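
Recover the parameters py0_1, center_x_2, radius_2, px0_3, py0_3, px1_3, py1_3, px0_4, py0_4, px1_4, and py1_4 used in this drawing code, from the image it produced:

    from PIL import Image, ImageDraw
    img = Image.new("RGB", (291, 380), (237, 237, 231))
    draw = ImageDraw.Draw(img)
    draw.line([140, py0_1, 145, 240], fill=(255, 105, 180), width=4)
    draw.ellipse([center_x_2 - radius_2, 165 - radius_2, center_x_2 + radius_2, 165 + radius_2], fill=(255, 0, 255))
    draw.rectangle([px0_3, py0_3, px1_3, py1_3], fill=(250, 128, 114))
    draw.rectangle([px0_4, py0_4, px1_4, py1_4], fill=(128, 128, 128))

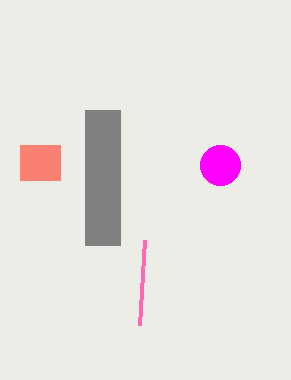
py0_1 = 325; center_x_2 = 220; radius_2 = 20; px0_3 = 20; py0_3 = 145; px1_3 = 60; py1_3 = 180; px0_4 = 85; py0_4 = 110; px1_4 = 120; py1_4 = 245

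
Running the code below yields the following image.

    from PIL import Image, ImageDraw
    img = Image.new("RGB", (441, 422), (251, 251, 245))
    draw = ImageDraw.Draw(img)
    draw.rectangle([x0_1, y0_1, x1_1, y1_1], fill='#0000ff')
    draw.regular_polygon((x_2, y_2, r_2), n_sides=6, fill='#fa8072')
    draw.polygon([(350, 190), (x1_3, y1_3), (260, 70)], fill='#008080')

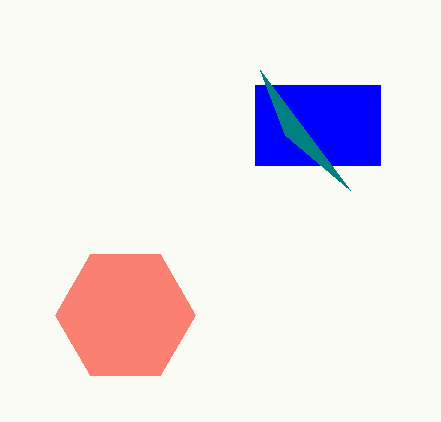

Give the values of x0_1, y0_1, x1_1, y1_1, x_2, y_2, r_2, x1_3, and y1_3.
x0_1 = 255, y0_1 = 85, x1_1 = 380, y1_1 = 165, x_2 = 125, y_2 = 315, r_2 = 70, x1_3 = 285, y1_3 = 135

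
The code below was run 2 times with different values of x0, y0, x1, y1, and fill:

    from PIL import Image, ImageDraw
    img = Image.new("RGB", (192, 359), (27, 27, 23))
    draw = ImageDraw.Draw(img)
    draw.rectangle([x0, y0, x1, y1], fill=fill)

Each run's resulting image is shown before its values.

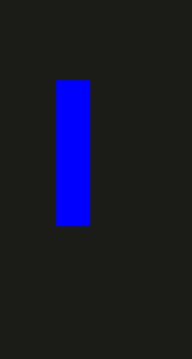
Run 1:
x0 = 56; y0 = 80; x1 = 88; y1 = 224; fill = 'blue'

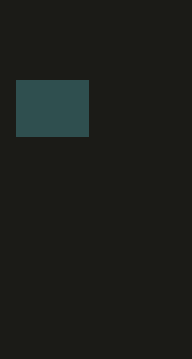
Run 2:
x0 = 16
y0 = 80
x1 = 88
y1 = 136
fill = 'darkslategray'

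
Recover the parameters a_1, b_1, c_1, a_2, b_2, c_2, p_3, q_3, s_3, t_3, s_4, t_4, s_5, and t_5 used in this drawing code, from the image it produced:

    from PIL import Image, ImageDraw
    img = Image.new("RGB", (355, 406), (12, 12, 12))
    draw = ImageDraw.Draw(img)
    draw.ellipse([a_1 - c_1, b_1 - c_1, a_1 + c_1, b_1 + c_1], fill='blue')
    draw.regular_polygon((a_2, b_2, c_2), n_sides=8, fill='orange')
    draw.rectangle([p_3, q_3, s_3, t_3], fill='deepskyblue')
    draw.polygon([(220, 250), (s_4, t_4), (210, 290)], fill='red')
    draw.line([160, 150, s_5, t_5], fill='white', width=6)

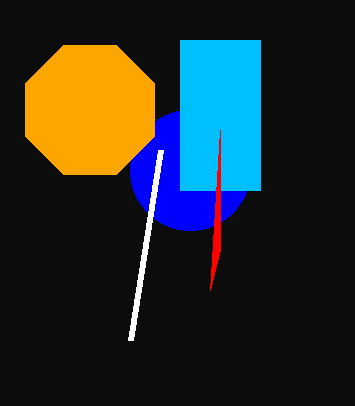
a_1 = 190
b_1 = 170
c_1 = 60
a_2 = 90
b_2 = 110
c_2 = 70
p_3 = 180
q_3 = 40
s_3 = 260
t_3 = 190
s_4 = 220
t_4 = 130
s_5 = 130
t_5 = 340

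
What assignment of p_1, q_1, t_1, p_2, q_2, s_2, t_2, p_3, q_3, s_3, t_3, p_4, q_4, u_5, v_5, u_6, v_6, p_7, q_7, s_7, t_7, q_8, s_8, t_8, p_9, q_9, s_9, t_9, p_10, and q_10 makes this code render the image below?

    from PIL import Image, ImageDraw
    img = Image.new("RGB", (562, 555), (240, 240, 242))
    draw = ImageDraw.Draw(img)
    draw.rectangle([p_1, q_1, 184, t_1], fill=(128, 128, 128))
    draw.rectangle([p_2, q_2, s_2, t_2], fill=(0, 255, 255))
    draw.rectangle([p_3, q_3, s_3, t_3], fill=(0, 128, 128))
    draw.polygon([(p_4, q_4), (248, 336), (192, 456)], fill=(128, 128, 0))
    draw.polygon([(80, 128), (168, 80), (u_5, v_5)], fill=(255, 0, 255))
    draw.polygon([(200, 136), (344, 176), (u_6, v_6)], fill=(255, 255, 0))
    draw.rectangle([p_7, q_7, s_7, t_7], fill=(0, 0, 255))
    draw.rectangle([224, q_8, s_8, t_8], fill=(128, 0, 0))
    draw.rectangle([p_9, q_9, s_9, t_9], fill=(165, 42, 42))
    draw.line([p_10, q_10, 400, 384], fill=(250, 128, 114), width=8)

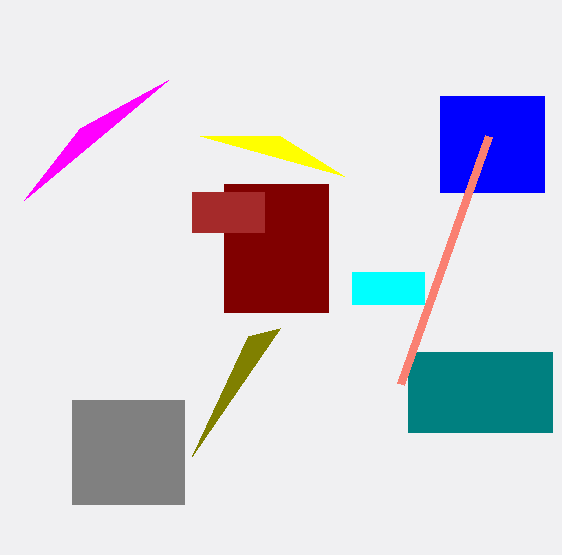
p_1 = 72; q_1 = 400; t_1 = 504; p_2 = 352; q_2 = 272; s_2 = 424; t_2 = 304; p_3 = 408; q_3 = 352; s_3 = 552; t_3 = 432; p_4 = 280; q_4 = 328; u_5 = 24; v_5 = 200; u_6 = 280; v_6 = 136; p_7 = 440; q_7 = 96; s_7 = 544; t_7 = 192; q_8 = 184; s_8 = 328; t_8 = 312; p_9 = 192; q_9 = 192; s_9 = 264; t_9 = 232; p_10 = 488; q_10 = 136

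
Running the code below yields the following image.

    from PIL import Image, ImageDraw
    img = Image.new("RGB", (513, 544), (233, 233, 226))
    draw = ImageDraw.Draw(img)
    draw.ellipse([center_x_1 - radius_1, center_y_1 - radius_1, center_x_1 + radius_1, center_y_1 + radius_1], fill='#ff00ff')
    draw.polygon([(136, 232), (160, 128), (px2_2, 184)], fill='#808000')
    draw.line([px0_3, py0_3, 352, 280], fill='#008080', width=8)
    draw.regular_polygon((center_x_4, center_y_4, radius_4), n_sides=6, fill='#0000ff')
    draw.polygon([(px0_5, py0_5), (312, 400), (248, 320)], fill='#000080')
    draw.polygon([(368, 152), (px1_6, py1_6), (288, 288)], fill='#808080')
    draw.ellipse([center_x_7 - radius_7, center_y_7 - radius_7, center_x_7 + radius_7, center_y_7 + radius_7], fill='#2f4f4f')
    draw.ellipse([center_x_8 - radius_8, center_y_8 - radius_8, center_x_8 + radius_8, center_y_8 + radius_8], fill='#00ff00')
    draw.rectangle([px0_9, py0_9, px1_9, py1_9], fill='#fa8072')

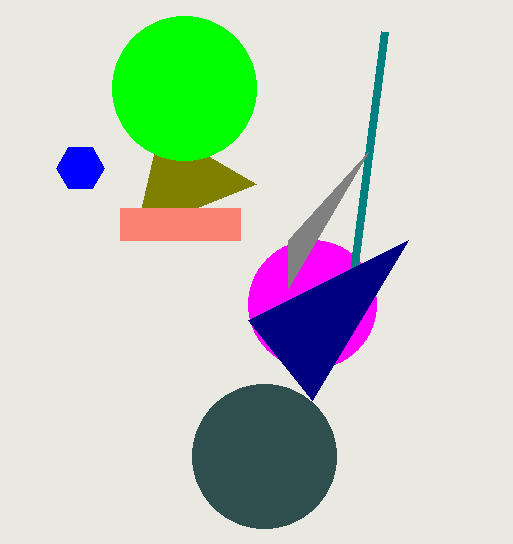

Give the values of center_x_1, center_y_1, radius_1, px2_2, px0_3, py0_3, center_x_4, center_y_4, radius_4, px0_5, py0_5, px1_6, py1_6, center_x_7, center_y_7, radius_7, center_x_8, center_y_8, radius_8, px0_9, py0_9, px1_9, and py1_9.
center_x_1 = 312; center_y_1 = 304; radius_1 = 64; px2_2 = 256; px0_3 = 384; py0_3 = 32; center_x_4 = 80; center_y_4 = 168; radius_4 = 24; px0_5 = 408; py0_5 = 240; px1_6 = 288; py1_6 = 240; center_x_7 = 264; center_y_7 = 456; radius_7 = 72; center_x_8 = 184; center_y_8 = 88; radius_8 = 72; px0_9 = 120; py0_9 = 208; px1_9 = 240; py1_9 = 240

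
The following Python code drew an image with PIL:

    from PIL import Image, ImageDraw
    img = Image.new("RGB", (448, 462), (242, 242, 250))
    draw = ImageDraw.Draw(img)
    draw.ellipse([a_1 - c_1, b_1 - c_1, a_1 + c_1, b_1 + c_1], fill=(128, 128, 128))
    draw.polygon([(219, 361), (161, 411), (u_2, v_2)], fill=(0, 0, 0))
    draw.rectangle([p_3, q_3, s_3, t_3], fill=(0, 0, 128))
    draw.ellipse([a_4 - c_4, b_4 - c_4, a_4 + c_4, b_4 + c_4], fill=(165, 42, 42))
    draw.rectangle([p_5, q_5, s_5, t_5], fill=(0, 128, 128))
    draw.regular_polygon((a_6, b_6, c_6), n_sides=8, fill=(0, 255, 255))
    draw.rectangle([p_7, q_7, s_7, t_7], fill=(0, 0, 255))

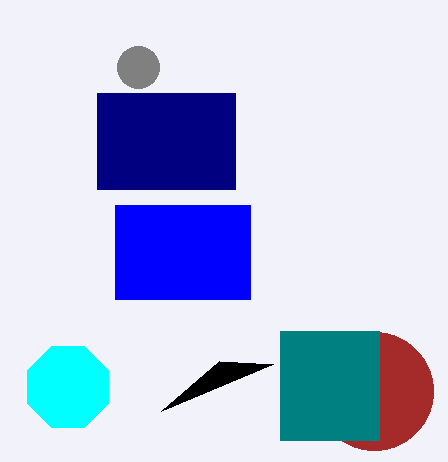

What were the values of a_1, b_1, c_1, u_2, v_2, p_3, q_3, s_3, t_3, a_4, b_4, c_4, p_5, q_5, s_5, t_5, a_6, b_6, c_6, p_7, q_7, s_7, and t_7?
a_1 = 138, b_1 = 67, c_1 = 21, u_2 = 273, v_2 = 364, p_3 = 97, q_3 = 93, s_3 = 235, t_3 = 189, a_4 = 374, b_4 = 391, c_4 = 59, p_5 = 280, q_5 = 331, s_5 = 379, t_5 = 440, a_6 = 68, b_6 = 387, c_6 = 44, p_7 = 115, q_7 = 205, s_7 = 250, t_7 = 299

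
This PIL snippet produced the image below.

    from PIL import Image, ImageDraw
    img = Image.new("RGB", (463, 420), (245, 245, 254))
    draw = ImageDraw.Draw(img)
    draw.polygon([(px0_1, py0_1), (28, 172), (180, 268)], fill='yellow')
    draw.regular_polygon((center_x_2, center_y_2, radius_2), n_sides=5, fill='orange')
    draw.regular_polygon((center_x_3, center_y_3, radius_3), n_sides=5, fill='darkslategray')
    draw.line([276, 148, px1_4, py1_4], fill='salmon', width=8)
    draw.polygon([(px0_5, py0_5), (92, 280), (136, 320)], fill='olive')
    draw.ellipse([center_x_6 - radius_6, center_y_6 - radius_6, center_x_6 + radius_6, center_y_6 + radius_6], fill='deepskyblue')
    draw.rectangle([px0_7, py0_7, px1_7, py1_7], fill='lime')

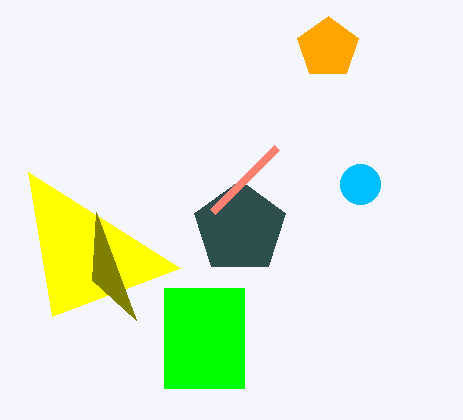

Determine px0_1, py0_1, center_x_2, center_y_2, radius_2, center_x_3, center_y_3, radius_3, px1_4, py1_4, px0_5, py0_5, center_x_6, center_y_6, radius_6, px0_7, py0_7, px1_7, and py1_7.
px0_1 = 52
py0_1 = 316
center_x_2 = 328
center_y_2 = 48
radius_2 = 32
center_x_3 = 240
center_y_3 = 228
radius_3 = 48
px1_4 = 212
py1_4 = 212
px0_5 = 96
py0_5 = 212
center_x_6 = 360
center_y_6 = 184
radius_6 = 20
px0_7 = 164
py0_7 = 288
px1_7 = 244
py1_7 = 388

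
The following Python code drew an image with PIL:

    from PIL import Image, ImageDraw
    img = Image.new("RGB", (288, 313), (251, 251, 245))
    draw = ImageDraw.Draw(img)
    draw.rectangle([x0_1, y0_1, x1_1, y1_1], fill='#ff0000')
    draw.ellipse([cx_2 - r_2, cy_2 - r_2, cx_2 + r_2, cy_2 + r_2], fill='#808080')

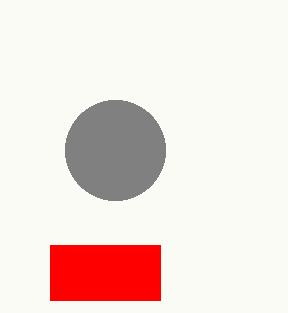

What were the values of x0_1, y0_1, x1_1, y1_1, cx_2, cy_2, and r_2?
x0_1 = 50
y0_1 = 245
x1_1 = 160
y1_1 = 300
cx_2 = 115
cy_2 = 150
r_2 = 50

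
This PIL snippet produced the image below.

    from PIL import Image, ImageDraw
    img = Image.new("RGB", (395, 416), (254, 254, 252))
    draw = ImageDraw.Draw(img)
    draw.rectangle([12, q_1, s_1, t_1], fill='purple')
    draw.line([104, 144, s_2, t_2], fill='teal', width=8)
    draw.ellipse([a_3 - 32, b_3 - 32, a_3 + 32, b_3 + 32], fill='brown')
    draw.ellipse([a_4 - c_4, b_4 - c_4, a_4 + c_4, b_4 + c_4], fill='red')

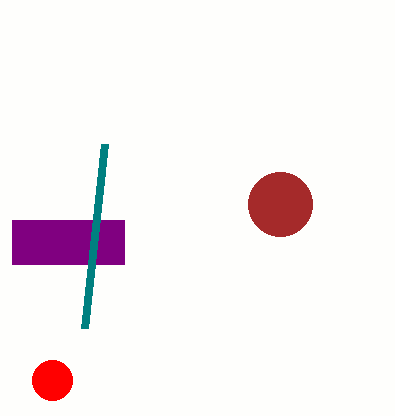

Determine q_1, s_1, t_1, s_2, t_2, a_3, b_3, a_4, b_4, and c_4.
q_1 = 220; s_1 = 124; t_1 = 264; s_2 = 84; t_2 = 328; a_3 = 280; b_3 = 204; a_4 = 52; b_4 = 380; c_4 = 20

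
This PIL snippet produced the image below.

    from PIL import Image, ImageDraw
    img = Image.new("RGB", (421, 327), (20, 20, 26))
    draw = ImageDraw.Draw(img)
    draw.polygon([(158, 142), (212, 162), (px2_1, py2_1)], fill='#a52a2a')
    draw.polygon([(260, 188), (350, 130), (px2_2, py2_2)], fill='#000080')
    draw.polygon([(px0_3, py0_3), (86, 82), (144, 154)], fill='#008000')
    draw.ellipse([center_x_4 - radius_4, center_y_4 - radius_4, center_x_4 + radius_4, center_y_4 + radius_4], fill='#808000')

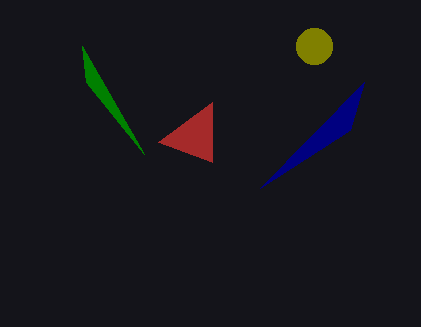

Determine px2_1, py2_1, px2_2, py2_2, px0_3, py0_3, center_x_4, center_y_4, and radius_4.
px2_1 = 212, py2_1 = 102, px2_2 = 364, py2_2 = 82, px0_3 = 82, py0_3 = 46, center_x_4 = 314, center_y_4 = 46, radius_4 = 18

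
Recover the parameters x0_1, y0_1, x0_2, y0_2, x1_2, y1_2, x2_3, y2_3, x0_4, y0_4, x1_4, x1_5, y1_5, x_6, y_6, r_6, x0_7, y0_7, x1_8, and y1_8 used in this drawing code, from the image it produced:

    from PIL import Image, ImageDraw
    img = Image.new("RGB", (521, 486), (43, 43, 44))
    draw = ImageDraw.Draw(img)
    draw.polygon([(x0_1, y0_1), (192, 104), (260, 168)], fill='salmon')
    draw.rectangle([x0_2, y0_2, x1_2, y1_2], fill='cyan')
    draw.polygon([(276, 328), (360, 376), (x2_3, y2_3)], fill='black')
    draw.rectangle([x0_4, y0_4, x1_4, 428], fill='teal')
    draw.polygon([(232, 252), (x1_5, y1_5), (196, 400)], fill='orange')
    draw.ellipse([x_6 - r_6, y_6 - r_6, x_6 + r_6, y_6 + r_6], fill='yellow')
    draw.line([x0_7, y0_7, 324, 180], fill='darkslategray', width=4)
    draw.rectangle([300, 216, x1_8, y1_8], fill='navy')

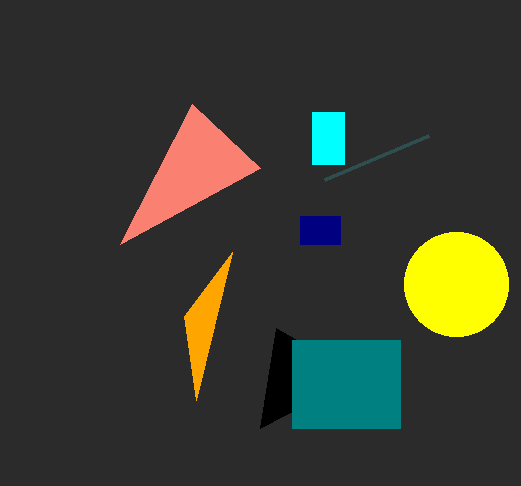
x0_1 = 120
y0_1 = 244
x0_2 = 312
y0_2 = 112
x1_2 = 344
y1_2 = 164
x2_3 = 260
y2_3 = 428
x0_4 = 292
y0_4 = 340
x1_4 = 400
x1_5 = 184
y1_5 = 316
x_6 = 456
y_6 = 284
r_6 = 52
x0_7 = 428
y0_7 = 136
x1_8 = 340
y1_8 = 244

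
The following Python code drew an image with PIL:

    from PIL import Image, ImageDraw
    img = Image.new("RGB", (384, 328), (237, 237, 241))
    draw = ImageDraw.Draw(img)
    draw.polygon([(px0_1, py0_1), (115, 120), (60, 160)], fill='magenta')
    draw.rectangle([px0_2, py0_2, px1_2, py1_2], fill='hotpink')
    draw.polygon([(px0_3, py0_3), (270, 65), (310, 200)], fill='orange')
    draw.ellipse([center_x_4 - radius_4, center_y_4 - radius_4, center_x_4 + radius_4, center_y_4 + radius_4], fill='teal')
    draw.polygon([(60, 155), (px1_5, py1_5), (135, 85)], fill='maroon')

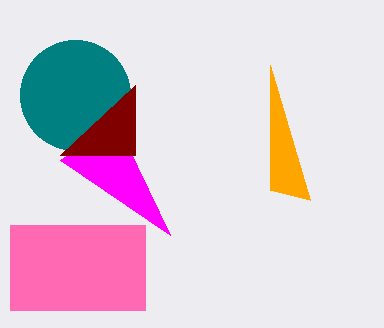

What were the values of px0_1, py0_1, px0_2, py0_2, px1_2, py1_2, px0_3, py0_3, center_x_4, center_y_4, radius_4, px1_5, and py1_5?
px0_1 = 170; py0_1 = 235; px0_2 = 10; py0_2 = 225; px1_2 = 145; py1_2 = 310; px0_3 = 270; py0_3 = 190; center_x_4 = 75; center_y_4 = 95; radius_4 = 55; px1_5 = 135; py1_5 = 155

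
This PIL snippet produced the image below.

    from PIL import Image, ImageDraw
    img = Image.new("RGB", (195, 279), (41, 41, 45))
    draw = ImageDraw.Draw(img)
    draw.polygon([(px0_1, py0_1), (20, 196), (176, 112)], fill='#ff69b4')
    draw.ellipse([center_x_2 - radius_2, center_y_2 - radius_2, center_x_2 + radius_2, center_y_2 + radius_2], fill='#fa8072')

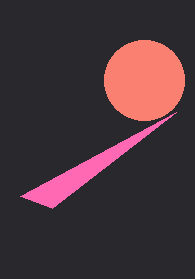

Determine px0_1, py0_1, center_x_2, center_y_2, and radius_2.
px0_1 = 52; py0_1 = 208; center_x_2 = 144; center_y_2 = 80; radius_2 = 40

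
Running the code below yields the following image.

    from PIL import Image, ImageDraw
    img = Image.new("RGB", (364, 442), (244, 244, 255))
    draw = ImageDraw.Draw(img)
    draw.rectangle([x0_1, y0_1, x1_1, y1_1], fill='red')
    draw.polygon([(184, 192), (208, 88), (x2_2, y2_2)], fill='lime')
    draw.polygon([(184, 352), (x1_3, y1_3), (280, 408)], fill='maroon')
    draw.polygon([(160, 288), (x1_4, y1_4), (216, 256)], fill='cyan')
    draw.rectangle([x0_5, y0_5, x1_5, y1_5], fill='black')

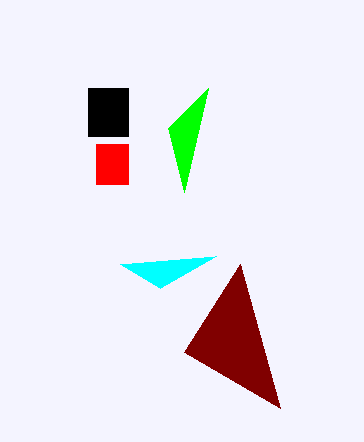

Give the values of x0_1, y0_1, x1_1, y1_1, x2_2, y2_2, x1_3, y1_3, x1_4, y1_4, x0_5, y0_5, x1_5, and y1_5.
x0_1 = 96
y0_1 = 144
x1_1 = 128
y1_1 = 184
x2_2 = 168
y2_2 = 128
x1_3 = 240
y1_3 = 264
x1_4 = 120
y1_4 = 264
x0_5 = 88
y0_5 = 88
x1_5 = 128
y1_5 = 136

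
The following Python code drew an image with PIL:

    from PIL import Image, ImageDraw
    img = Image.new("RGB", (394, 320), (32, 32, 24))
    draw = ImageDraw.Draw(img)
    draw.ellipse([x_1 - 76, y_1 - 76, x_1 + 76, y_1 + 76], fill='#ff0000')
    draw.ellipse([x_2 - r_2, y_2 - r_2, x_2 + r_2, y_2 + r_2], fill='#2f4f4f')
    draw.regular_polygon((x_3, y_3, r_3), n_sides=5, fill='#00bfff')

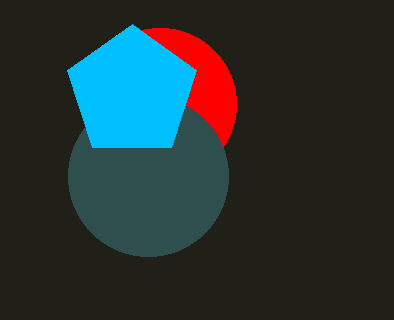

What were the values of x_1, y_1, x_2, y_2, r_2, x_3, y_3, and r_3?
x_1 = 160, y_1 = 104, x_2 = 148, y_2 = 176, r_2 = 80, x_3 = 132, y_3 = 92, r_3 = 68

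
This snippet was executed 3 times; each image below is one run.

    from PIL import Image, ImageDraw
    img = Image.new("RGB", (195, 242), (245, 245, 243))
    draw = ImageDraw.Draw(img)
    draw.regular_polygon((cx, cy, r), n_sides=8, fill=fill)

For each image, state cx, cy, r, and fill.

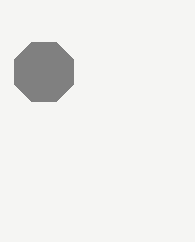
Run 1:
cx = 44, cy = 72, r = 32, fill = 'gray'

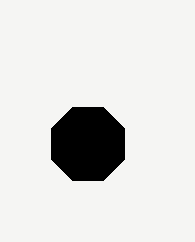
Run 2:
cx = 88
cy = 144
r = 40
fill = 'black'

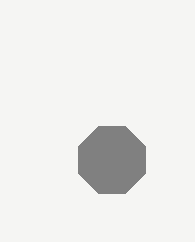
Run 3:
cx = 112, cy = 160, r = 36, fill = 'gray'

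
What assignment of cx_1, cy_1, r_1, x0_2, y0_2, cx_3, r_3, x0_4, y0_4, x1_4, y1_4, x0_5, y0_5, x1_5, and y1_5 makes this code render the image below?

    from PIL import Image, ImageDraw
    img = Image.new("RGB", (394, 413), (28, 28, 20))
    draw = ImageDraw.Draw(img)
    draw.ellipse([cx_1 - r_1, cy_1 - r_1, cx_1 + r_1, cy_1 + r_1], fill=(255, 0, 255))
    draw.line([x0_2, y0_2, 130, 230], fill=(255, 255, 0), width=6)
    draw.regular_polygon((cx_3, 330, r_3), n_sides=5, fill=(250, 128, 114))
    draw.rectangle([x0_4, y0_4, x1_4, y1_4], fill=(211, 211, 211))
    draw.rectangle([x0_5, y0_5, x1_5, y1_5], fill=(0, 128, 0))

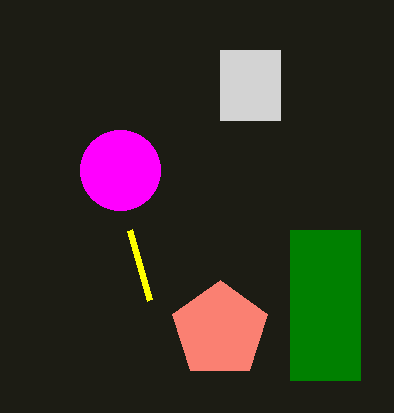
cx_1 = 120
cy_1 = 170
r_1 = 40
x0_2 = 150
y0_2 = 300
cx_3 = 220
r_3 = 50
x0_4 = 220
y0_4 = 50
x1_4 = 280
y1_4 = 120
x0_5 = 290
y0_5 = 230
x1_5 = 360
y1_5 = 380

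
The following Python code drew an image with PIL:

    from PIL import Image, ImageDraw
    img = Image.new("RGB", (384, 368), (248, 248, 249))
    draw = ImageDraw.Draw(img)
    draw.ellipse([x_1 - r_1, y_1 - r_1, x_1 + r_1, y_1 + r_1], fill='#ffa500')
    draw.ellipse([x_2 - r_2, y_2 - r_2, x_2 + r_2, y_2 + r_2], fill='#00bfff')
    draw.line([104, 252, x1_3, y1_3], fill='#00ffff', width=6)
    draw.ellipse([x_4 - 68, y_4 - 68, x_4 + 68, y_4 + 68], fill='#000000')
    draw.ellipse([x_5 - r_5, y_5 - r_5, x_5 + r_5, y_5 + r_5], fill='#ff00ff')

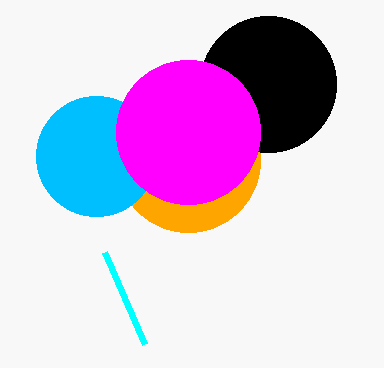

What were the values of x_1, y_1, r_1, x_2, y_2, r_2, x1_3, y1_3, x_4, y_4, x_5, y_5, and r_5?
x_1 = 188; y_1 = 160; r_1 = 72; x_2 = 96; y_2 = 156; r_2 = 60; x1_3 = 144; y1_3 = 344; x_4 = 268; y_4 = 84; x_5 = 188; y_5 = 132; r_5 = 72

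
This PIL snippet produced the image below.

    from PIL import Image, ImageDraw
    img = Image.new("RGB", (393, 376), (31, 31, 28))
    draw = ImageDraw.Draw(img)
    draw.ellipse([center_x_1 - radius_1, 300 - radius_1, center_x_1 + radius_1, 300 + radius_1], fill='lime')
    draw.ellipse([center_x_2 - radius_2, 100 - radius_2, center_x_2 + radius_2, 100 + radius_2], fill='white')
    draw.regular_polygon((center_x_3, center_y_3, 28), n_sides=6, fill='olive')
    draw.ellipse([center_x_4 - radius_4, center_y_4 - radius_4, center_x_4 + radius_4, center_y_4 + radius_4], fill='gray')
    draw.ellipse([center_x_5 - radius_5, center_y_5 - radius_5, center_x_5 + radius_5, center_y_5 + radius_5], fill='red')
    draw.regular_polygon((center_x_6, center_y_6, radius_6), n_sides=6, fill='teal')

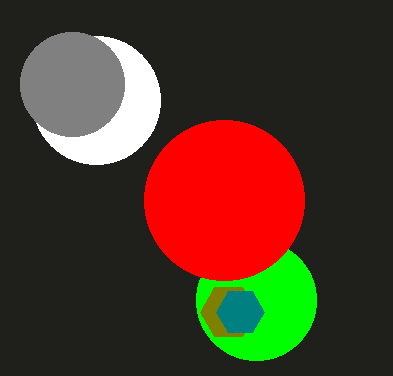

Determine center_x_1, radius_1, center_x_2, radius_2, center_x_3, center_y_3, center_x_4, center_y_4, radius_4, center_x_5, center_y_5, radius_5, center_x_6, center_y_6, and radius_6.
center_x_1 = 256; radius_1 = 60; center_x_2 = 96; radius_2 = 64; center_x_3 = 228; center_y_3 = 312; center_x_4 = 72; center_y_4 = 84; radius_4 = 52; center_x_5 = 224; center_y_5 = 200; radius_5 = 80; center_x_6 = 240; center_y_6 = 312; radius_6 = 24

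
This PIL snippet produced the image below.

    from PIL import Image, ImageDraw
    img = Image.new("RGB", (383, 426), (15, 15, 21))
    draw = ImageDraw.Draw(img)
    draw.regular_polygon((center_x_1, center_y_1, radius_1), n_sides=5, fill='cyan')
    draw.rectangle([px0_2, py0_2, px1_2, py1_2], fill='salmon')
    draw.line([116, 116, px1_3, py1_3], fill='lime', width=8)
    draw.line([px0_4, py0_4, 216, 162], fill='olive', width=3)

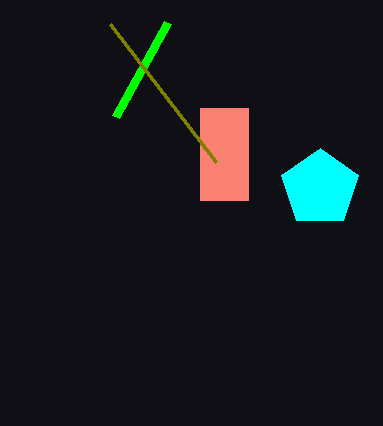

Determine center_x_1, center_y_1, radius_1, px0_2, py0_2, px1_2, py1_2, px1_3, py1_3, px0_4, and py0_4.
center_x_1 = 320; center_y_1 = 188; radius_1 = 40; px0_2 = 200; py0_2 = 108; px1_2 = 248; py1_2 = 200; px1_3 = 168; py1_3 = 22; px0_4 = 110; py0_4 = 24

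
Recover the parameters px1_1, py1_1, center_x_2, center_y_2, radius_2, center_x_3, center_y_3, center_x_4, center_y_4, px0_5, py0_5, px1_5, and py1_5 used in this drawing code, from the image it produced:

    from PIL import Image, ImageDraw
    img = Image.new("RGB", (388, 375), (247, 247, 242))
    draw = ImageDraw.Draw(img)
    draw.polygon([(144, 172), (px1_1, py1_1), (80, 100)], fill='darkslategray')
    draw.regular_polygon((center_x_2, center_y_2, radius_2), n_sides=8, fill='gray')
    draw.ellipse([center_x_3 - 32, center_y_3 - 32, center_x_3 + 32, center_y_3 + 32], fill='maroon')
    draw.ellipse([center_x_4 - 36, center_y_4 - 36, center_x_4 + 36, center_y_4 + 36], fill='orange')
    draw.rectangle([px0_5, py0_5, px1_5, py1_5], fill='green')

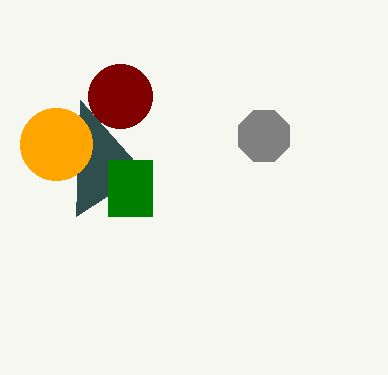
px1_1 = 76, py1_1 = 216, center_x_2 = 264, center_y_2 = 136, radius_2 = 28, center_x_3 = 120, center_y_3 = 96, center_x_4 = 56, center_y_4 = 144, px0_5 = 108, py0_5 = 160, px1_5 = 152, py1_5 = 216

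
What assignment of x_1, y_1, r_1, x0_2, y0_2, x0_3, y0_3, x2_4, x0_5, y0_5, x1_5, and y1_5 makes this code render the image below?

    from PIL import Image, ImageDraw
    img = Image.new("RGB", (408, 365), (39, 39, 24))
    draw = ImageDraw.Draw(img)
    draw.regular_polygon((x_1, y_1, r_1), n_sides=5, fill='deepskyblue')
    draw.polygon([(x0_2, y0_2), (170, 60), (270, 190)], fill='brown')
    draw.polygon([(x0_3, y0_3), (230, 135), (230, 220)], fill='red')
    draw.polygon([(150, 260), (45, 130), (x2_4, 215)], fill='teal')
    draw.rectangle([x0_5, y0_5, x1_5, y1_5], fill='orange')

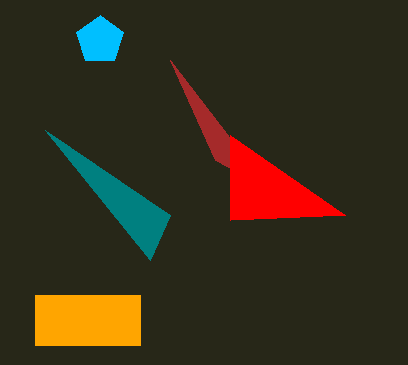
x_1 = 100, y_1 = 40, r_1 = 25, x0_2 = 215, y0_2 = 160, x0_3 = 345, y0_3 = 215, x2_4 = 170, x0_5 = 35, y0_5 = 295, x1_5 = 140, y1_5 = 345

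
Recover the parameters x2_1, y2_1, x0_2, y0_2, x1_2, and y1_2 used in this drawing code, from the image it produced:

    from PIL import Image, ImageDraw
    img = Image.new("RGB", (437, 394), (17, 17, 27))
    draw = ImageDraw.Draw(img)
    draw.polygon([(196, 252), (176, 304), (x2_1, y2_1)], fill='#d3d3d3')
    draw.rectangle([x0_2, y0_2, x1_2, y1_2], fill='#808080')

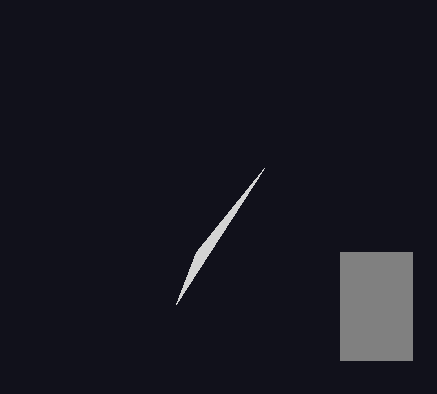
x2_1 = 264; y2_1 = 168; x0_2 = 340; y0_2 = 252; x1_2 = 412; y1_2 = 360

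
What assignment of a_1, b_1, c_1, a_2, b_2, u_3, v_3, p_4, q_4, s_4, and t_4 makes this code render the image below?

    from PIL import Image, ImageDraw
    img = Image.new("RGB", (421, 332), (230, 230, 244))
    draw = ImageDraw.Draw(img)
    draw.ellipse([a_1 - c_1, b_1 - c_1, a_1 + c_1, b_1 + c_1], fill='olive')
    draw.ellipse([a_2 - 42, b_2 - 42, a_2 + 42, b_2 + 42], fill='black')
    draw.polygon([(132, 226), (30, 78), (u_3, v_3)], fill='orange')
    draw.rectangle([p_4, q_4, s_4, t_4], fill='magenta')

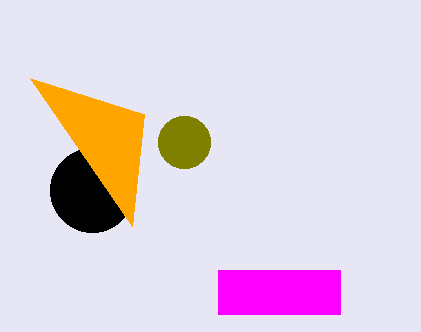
a_1 = 184, b_1 = 142, c_1 = 26, a_2 = 92, b_2 = 190, u_3 = 144, v_3 = 114, p_4 = 218, q_4 = 270, s_4 = 340, t_4 = 314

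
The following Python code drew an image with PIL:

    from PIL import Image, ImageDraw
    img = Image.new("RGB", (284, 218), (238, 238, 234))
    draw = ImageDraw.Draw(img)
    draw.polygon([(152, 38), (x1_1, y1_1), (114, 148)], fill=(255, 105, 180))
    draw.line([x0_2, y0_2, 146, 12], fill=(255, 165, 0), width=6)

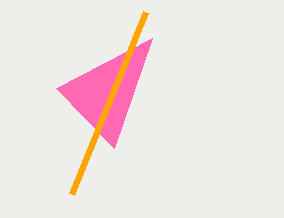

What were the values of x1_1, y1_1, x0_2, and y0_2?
x1_1 = 56
y1_1 = 88
x0_2 = 72
y0_2 = 194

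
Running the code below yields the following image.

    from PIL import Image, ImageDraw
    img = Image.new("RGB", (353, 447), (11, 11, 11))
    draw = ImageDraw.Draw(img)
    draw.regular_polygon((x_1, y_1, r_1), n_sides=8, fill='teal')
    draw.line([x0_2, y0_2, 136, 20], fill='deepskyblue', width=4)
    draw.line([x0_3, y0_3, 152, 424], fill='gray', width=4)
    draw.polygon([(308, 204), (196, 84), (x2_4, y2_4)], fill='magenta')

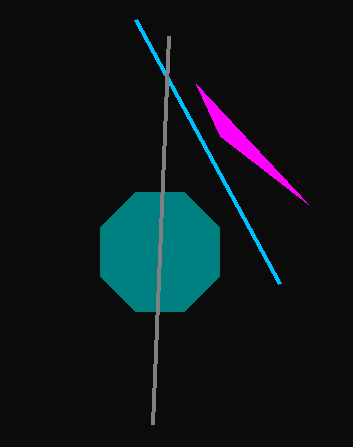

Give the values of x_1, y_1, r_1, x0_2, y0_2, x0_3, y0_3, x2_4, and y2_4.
x_1 = 160; y_1 = 252; r_1 = 64; x0_2 = 280; y0_2 = 284; x0_3 = 168; y0_3 = 36; x2_4 = 220; y2_4 = 136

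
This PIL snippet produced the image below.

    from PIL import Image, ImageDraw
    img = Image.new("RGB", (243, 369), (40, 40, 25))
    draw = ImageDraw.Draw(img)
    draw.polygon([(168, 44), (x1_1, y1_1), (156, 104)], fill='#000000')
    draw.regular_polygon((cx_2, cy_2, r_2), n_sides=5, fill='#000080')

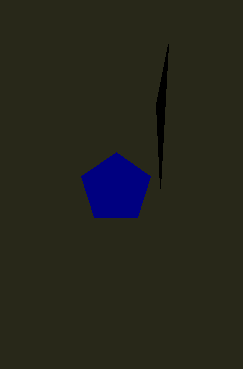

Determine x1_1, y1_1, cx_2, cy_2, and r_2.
x1_1 = 160; y1_1 = 188; cx_2 = 116; cy_2 = 188; r_2 = 36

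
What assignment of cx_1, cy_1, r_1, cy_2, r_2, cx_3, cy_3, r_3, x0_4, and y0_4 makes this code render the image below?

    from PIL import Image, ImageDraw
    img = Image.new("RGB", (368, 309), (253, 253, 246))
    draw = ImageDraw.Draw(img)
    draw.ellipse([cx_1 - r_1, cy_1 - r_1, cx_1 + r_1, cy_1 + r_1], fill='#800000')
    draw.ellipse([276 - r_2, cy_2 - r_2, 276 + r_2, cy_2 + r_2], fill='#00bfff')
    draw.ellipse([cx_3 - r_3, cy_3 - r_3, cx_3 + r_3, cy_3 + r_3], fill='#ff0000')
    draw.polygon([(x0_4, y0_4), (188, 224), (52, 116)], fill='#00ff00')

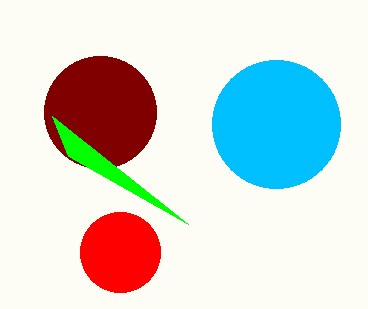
cx_1 = 100; cy_1 = 112; r_1 = 56; cy_2 = 124; r_2 = 64; cx_3 = 120; cy_3 = 252; r_3 = 40; x0_4 = 68; y0_4 = 156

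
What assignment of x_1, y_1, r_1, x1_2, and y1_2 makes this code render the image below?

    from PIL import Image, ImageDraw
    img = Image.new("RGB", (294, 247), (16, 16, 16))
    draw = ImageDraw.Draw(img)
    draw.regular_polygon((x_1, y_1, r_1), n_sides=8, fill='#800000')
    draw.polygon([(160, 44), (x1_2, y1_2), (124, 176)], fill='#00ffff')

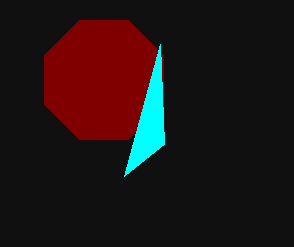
x_1 = 104
y_1 = 80
r_1 = 64
x1_2 = 164
y1_2 = 144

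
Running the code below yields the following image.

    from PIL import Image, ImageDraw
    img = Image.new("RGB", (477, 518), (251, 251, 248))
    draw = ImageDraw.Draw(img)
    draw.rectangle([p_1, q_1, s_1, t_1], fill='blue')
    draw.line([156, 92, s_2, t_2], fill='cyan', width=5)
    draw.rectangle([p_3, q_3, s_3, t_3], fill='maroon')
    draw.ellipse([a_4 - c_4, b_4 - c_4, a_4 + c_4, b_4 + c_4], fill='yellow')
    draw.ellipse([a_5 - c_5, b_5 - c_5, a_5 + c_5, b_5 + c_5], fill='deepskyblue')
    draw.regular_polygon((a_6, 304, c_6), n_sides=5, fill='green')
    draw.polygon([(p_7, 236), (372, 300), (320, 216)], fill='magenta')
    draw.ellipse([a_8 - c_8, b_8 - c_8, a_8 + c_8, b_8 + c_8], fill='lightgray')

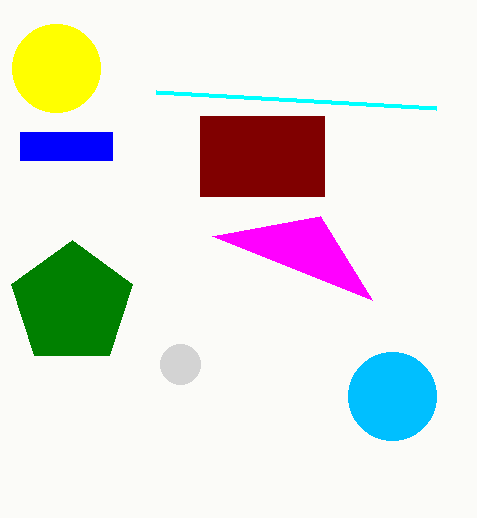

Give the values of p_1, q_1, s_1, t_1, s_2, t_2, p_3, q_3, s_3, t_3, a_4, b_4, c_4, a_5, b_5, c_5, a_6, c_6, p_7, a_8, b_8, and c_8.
p_1 = 20
q_1 = 132
s_1 = 112
t_1 = 160
s_2 = 436
t_2 = 108
p_3 = 200
q_3 = 116
s_3 = 324
t_3 = 196
a_4 = 56
b_4 = 68
c_4 = 44
a_5 = 392
b_5 = 396
c_5 = 44
a_6 = 72
c_6 = 64
p_7 = 212
a_8 = 180
b_8 = 364
c_8 = 20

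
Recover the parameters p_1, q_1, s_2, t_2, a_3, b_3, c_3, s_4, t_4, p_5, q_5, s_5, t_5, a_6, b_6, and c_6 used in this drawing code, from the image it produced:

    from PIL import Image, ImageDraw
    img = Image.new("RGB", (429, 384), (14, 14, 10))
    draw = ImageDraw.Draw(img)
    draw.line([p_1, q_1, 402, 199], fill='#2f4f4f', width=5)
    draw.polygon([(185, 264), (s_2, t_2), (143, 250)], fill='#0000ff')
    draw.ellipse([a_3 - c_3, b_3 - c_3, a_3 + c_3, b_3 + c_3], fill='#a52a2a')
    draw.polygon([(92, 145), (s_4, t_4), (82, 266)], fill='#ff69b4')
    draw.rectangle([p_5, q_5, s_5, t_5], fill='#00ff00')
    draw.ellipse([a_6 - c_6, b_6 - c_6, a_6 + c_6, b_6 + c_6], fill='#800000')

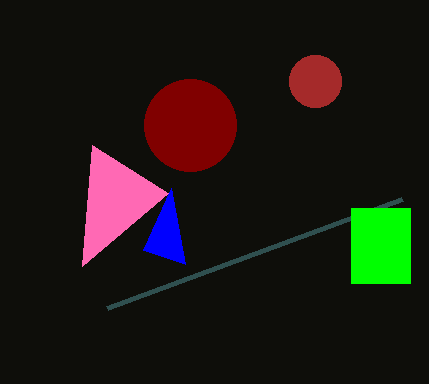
p_1 = 107, q_1 = 308, s_2 = 171, t_2 = 188, a_3 = 315, b_3 = 81, c_3 = 26, s_4 = 168, t_4 = 193, p_5 = 351, q_5 = 208, s_5 = 410, t_5 = 283, a_6 = 190, b_6 = 125, c_6 = 46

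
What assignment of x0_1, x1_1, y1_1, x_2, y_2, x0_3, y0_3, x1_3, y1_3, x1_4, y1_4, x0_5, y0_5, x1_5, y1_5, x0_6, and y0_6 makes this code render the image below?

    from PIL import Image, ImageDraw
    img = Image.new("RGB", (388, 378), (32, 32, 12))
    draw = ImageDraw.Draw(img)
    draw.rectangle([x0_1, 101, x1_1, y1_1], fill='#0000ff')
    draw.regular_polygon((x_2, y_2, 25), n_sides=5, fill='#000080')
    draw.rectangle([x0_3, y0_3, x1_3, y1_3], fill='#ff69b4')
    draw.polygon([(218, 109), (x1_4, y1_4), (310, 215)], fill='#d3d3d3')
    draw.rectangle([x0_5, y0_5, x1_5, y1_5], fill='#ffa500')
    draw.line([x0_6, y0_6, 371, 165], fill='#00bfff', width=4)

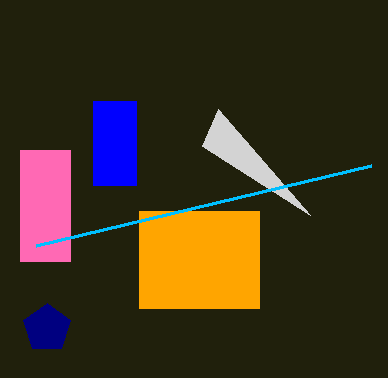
x0_1 = 93, x1_1 = 136, y1_1 = 185, x_2 = 47, y_2 = 328, x0_3 = 20, y0_3 = 150, x1_3 = 70, y1_3 = 261, x1_4 = 202, y1_4 = 146, x0_5 = 139, y0_5 = 211, x1_5 = 259, y1_5 = 308, x0_6 = 36, y0_6 = 245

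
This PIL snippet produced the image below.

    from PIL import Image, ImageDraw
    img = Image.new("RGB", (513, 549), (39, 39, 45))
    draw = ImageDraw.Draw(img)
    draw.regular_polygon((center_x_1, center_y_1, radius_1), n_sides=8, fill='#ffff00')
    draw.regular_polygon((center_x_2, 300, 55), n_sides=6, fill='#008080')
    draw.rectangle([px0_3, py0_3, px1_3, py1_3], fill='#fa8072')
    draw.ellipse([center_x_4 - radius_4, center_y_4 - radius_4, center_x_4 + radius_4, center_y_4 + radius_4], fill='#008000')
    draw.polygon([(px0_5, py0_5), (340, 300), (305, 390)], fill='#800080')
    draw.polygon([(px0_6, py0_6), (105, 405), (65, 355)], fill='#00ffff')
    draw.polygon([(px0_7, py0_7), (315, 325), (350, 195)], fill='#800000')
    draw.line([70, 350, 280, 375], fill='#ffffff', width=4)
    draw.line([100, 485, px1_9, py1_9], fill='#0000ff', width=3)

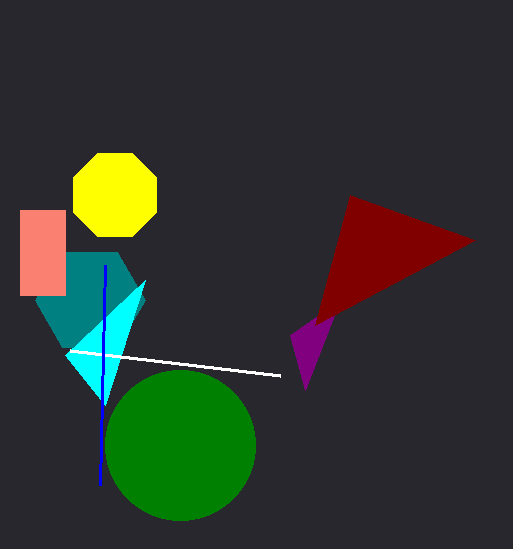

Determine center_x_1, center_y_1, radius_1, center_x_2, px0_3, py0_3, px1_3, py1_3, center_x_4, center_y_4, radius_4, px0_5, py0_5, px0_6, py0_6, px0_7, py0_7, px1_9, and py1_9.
center_x_1 = 115
center_y_1 = 195
radius_1 = 45
center_x_2 = 90
px0_3 = 20
py0_3 = 210
px1_3 = 65
py1_3 = 295
center_x_4 = 180
center_y_4 = 445
radius_4 = 75
px0_5 = 290
py0_5 = 335
px0_6 = 145
py0_6 = 280
px0_7 = 475
py0_7 = 240
px1_9 = 105
py1_9 = 265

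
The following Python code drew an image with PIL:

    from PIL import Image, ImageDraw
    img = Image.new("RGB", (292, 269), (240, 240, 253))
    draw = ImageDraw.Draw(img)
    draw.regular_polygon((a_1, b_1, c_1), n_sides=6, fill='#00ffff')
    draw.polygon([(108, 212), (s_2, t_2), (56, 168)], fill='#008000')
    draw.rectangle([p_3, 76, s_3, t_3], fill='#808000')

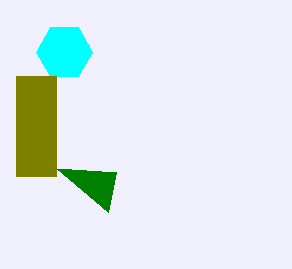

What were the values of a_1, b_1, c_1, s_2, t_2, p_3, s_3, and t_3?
a_1 = 64
b_1 = 52
c_1 = 28
s_2 = 116
t_2 = 172
p_3 = 16
s_3 = 56
t_3 = 176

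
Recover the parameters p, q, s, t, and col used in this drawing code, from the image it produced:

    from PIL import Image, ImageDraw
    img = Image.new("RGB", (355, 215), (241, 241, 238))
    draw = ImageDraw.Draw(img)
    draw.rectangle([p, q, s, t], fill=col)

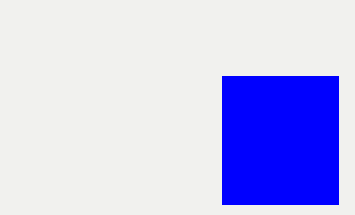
p = 222; q = 76; s = 338; t = 204; col = 'blue'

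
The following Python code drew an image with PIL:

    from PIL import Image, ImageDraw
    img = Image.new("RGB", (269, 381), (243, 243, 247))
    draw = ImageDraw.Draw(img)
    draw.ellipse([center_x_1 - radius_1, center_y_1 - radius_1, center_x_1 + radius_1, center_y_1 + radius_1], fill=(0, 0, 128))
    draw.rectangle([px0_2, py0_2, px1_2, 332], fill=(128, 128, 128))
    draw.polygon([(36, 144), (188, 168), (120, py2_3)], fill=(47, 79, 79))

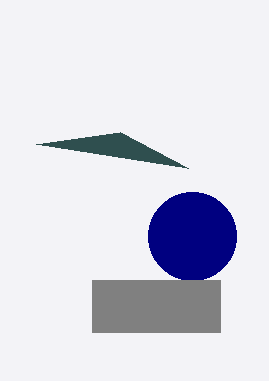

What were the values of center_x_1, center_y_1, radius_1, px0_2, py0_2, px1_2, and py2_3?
center_x_1 = 192; center_y_1 = 236; radius_1 = 44; px0_2 = 92; py0_2 = 280; px1_2 = 220; py2_3 = 132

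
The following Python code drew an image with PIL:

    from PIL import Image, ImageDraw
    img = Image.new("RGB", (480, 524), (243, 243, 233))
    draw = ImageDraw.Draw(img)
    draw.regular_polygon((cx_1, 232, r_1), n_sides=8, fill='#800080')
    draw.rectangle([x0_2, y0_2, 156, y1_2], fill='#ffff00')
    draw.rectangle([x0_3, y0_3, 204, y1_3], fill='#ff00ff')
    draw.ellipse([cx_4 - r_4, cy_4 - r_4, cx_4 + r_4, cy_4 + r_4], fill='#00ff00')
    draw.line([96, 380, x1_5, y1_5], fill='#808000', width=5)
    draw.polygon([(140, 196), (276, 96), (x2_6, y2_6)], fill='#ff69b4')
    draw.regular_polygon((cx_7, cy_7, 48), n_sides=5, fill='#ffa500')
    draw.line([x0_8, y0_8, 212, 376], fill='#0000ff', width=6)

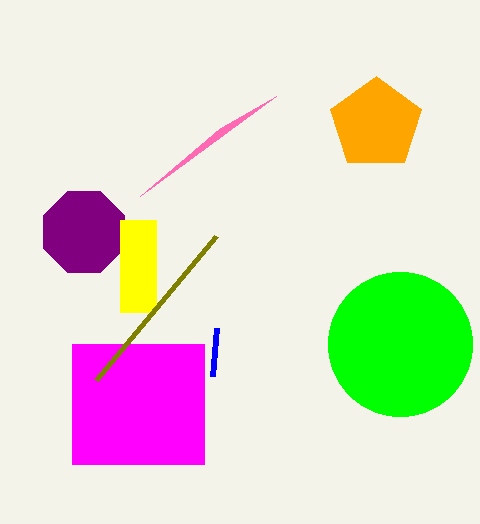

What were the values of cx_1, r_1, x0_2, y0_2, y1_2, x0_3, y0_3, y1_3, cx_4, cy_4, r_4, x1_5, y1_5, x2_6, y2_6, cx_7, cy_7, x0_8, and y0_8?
cx_1 = 84; r_1 = 44; x0_2 = 120; y0_2 = 220; y1_2 = 312; x0_3 = 72; y0_3 = 344; y1_3 = 464; cx_4 = 400; cy_4 = 344; r_4 = 72; x1_5 = 216; y1_5 = 236; x2_6 = 220; y2_6 = 128; cx_7 = 376; cy_7 = 124; x0_8 = 216; y0_8 = 328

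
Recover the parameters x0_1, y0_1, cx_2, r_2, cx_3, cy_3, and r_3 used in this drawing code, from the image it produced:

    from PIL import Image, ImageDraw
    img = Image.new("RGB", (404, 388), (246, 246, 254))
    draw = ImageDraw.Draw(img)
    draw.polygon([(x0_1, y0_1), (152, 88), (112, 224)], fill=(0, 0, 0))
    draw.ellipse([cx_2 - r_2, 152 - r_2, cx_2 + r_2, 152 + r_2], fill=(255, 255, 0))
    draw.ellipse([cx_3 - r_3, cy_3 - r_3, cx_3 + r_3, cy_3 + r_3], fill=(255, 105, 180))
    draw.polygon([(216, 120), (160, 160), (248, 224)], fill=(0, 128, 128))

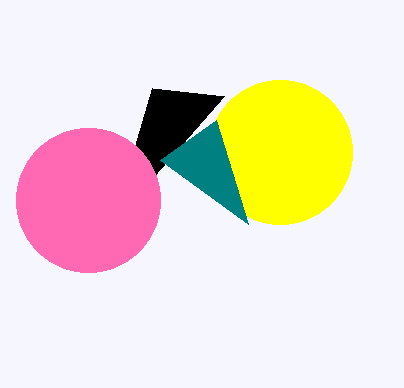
x0_1 = 224; y0_1 = 96; cx_2 = 280; r_2 = 72; cx_3 = 88; cy_3 = 200; r_3 = 72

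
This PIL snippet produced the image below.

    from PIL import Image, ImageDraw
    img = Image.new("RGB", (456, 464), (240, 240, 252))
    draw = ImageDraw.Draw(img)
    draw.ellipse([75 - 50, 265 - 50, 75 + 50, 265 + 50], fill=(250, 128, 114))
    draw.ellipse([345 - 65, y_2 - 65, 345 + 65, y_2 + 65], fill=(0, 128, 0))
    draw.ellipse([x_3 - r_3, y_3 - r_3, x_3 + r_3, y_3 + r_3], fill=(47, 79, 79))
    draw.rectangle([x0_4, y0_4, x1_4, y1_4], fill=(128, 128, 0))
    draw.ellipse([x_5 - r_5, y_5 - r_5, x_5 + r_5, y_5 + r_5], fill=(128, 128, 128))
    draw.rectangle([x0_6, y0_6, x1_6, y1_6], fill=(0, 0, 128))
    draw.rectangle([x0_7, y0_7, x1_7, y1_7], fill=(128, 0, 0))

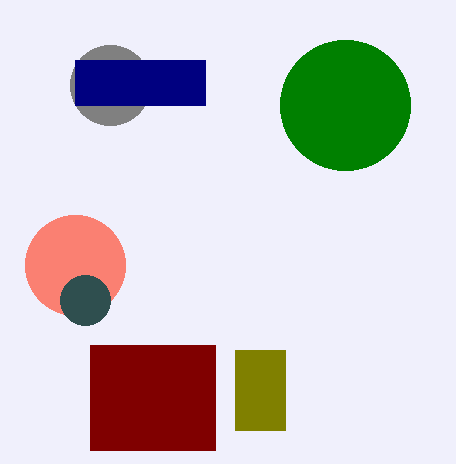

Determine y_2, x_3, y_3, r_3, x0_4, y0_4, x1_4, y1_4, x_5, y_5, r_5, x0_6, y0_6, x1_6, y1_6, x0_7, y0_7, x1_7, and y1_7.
y_2 = 105
x_3 = 85
y_3 = 300
r_3 = 25
x0_4 = 235
y0_4 = 350
x1_4 = 285
y1_4 = 430
x_5 = 110
y_5 = 85
r_5 = 40
x0_6 = 75
y0_6 = 60
x1_6 = 205
y1_6 = 105
x0_7 = 90
y0_7 = 345
x1_7 = 215
y1_7 = 450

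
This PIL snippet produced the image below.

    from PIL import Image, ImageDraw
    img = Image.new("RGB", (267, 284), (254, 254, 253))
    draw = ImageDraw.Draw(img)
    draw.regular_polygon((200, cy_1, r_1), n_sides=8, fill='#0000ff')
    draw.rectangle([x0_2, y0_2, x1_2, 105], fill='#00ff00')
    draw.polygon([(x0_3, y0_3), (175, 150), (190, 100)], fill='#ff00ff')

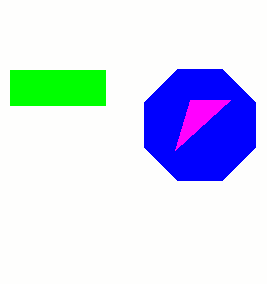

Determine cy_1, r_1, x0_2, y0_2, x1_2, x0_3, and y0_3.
cy_1 = 125; r_1 = 60; x0_2 = 10; y0_2 = 70; x1_2 = 105; x0_3 = 230; y0_3 = 100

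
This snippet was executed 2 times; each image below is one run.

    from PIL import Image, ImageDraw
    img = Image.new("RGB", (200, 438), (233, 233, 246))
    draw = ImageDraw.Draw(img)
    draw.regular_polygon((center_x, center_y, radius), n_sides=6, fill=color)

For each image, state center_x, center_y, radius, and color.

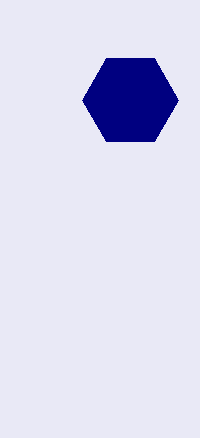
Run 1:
center_x = 130; center_y = 100; radius = 48; color = 'navy'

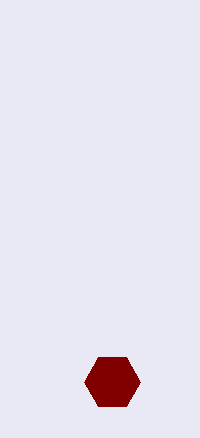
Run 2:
center_x = 112; center_y = 382; radius = 28; color = 'maroon'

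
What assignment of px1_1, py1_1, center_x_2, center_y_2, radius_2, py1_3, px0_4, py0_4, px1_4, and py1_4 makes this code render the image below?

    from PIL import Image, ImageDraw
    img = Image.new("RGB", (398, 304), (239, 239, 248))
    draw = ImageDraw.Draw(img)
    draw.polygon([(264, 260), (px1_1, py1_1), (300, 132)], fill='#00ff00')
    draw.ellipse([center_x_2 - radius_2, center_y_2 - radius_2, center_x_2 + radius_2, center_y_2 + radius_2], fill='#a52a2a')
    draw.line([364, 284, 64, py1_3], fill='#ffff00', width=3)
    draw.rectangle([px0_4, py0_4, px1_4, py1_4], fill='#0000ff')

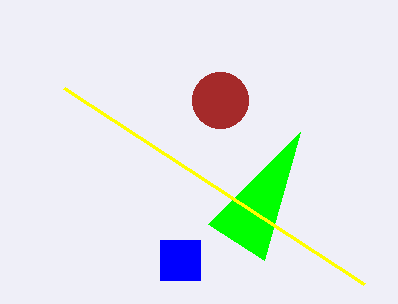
px1_1 = 208, py1_1 = 224, center_x_2 = 220, center_y_2 = 100, radius_2 = 28, py1_3 = 88, px0_4 = 160, py0_4 = 240, px1_4 = 200, py1_4 = 280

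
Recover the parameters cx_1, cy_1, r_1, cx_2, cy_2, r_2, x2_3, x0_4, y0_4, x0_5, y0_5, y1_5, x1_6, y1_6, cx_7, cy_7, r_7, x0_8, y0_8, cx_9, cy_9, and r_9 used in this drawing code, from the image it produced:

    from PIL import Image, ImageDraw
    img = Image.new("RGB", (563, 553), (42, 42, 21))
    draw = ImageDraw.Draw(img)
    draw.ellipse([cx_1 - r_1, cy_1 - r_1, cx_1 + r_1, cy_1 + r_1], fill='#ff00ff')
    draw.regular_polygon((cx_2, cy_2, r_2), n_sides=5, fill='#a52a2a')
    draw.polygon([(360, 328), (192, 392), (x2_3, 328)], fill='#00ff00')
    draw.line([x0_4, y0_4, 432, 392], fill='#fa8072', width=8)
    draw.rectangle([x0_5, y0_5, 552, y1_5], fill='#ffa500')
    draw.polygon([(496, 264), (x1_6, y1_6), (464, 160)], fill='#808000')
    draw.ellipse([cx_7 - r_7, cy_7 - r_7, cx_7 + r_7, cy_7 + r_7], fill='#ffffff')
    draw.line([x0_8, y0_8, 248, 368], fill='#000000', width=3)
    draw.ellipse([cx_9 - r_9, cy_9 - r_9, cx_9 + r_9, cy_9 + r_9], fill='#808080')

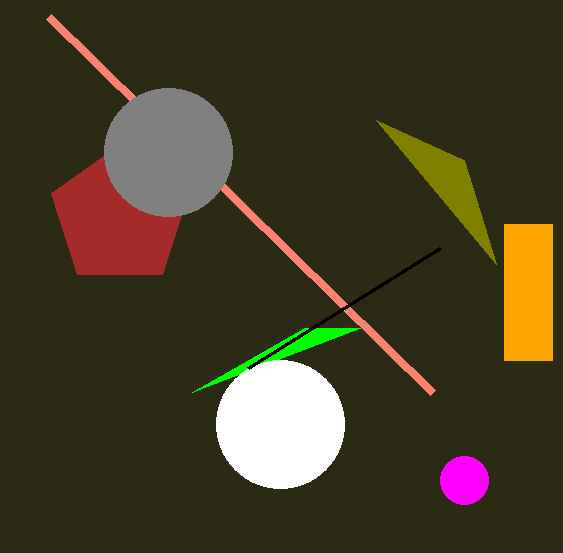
cx_1 = 464, cy_1 = 480, r_1 = 24, cx_2 = 120, cy_2 = 216, r_2 = 72, x2_3 = 304, x0_4 = 48, y0_4 = 16, x0_5 = 504, y0_5 = 224, y1_5 = 360, x1_6 = 376, y1_6 = 120, cx_7 = 280, cy_7 = 424, r_7 = 64, x0_8 = 440, y0_8 = 248, cx_9 = 168, cy_9 = 152, r_9 = 64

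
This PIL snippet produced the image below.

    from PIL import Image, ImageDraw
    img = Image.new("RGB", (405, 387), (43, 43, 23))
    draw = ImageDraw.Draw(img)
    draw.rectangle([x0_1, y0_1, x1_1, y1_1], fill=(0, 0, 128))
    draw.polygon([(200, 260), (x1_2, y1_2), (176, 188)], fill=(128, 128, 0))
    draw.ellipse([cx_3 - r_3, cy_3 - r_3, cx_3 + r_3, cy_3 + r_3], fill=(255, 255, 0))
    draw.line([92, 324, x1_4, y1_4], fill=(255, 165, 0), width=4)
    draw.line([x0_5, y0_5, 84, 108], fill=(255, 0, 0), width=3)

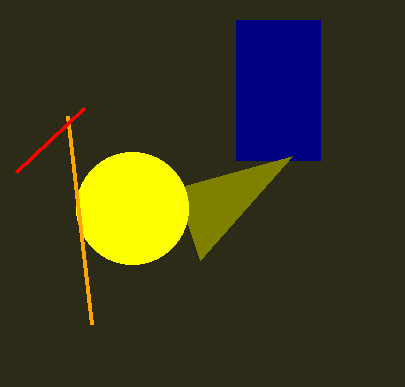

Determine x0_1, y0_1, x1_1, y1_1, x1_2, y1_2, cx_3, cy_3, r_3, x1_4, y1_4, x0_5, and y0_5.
x0_1 = 236
y0_1 = 20
x1_1 = 320
y1_1 = 160
x1_2 = 292
y1_2 = 156
cx_3 = 132
cy_3 = 208
r_3 = 56
x1_4 = 68
y1_4 = 116
x0_5 = 16
y0_5 = 172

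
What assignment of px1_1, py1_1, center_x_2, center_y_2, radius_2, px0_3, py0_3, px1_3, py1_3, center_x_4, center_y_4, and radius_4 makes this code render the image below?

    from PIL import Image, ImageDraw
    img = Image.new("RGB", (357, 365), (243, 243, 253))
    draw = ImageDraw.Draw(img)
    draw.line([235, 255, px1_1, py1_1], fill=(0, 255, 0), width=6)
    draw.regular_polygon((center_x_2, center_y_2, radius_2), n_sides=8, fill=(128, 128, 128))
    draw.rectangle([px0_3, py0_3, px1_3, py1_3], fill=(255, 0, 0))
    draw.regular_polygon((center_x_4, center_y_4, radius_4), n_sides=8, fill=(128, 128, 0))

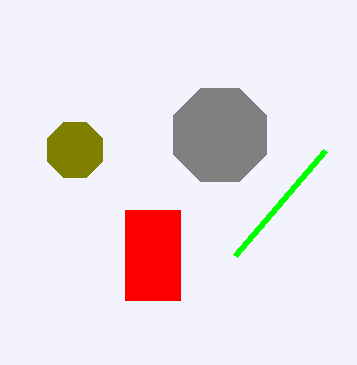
px1_1 = 325
py1_1 = 150
center_x_2 = 220
center_y_2 = 135
radius_2 = 50
px0_3 = 125
py0_3 = 210
px1_3 = 180
py1_3 = 300
center_x_4 = 75
center_y_4 = 150
radius_4 = 30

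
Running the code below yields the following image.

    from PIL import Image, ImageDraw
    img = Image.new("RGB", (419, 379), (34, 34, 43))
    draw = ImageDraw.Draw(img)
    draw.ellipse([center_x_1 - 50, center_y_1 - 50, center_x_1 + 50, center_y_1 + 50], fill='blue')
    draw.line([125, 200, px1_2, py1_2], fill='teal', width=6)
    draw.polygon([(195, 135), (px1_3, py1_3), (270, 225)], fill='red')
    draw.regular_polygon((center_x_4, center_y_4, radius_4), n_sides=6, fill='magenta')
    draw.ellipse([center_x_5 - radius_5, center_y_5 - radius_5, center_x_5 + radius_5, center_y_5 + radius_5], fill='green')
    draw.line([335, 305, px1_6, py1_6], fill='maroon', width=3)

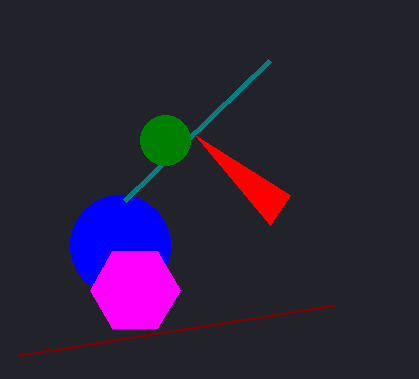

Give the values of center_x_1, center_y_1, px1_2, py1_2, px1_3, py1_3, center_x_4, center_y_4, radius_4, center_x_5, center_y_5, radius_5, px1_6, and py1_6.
center_x_1 = 120
center_y_1 = 245
px1_2 = 270
py1_2 = 60
px1_3 = 290
py1_3 = 195
center_x_4 = 135
center_y_4 = 290
radius_4 = 45
center_x_5 = 165
center_y_5 = 140
radius_5 = 25
px1_6 = 20
py1_6 = 355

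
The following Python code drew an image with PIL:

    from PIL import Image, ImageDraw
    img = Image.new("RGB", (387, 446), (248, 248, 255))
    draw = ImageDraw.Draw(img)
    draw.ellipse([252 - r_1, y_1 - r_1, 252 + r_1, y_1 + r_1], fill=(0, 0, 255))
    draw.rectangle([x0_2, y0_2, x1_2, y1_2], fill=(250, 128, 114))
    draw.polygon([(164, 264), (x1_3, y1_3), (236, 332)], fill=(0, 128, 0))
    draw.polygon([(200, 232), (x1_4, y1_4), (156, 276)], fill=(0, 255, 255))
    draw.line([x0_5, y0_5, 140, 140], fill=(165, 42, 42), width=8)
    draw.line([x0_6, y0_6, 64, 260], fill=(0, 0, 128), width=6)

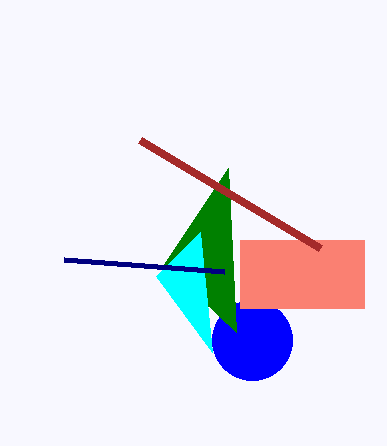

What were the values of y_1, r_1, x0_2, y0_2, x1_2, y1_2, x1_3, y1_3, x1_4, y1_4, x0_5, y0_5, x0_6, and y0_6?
y_1 = 340; r_1 = 40; x0_2 = 240; y0_2 = 240; x1_2 = 364; y1_2 = 308; x1_3 = 228; y1_3 = 168; x1_4 = 212; y1_4 = 352; x0_5 = 320; y0_5 = 248; x0_6 = 224; y0_6 = 272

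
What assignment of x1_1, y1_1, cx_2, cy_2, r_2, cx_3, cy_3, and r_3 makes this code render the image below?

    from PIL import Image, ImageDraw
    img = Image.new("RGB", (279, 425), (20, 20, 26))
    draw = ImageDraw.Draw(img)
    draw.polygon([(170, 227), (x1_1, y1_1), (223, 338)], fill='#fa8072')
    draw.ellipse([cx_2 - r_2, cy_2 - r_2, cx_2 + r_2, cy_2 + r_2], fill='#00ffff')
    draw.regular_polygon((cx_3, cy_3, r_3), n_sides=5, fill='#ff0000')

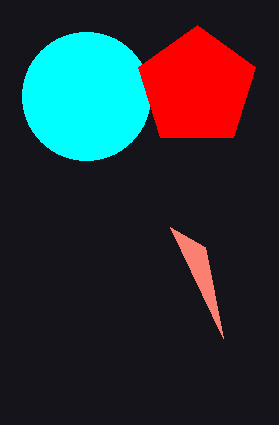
x1_1 = 205; y1_1 = 247; cx_2 = 86; cy_2 = 96; r_2 = 64; cx_3 = 197; cy_3 = 87; r_3 = 62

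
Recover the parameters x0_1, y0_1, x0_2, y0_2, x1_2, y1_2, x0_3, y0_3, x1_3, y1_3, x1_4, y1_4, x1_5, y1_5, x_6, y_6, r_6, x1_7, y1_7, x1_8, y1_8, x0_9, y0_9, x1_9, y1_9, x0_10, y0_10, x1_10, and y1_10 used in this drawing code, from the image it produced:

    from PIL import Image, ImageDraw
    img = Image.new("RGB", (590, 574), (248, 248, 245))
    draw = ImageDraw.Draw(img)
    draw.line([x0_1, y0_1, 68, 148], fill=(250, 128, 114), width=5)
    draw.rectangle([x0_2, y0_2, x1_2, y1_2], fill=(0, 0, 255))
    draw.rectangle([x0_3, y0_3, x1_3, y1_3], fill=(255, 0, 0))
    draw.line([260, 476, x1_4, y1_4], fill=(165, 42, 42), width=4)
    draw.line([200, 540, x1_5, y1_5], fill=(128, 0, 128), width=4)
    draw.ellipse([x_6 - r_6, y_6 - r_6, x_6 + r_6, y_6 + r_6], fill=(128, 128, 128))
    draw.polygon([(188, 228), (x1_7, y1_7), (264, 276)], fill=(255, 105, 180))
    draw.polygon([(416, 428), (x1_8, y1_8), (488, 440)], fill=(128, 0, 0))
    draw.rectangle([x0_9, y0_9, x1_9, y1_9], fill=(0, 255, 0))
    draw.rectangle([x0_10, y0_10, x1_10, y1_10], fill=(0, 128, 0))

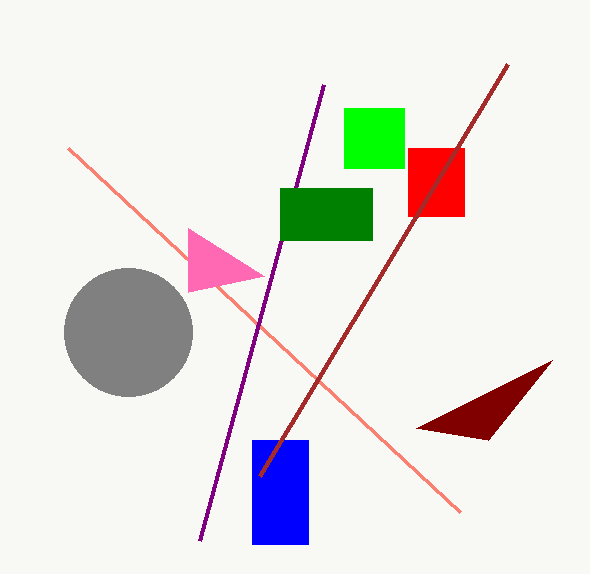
x0_1 = 460
y0_1 = 512
x0_2 = 252
y0_2 = 440
x1_2 = 308
y1_2 = 544
x0_3 = 408
y0_3 = 148
x1_3 = 464
y1_3 = 216
x1_4 = 508
y1_4 = 64
x1_5 = 324
y1_5 = 84
x_6 = 128
y_6 = 332
r_6 = 64
x1_7 = 188
y1_7 = 292
x1_8 = 552
y1_8 = 360
x0_9 = 344
y0_9 = 108
x1_9 = 404
y1_9 = 168
x0_10 = 280
y0_10 = 188
x1_10 = 372
y1_10 = 240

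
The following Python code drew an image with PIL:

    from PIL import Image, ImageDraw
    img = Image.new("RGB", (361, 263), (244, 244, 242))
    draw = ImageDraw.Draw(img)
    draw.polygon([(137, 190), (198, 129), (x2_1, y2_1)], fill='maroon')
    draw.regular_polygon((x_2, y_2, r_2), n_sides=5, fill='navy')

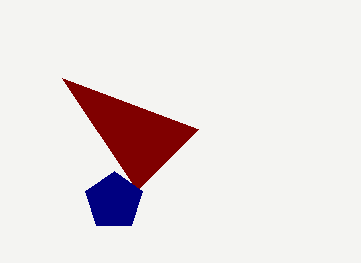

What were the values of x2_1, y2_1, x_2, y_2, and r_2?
x2_1 = 62, y2_1 = 78, x_2 = 114, y_2 = 201, r_2 = 30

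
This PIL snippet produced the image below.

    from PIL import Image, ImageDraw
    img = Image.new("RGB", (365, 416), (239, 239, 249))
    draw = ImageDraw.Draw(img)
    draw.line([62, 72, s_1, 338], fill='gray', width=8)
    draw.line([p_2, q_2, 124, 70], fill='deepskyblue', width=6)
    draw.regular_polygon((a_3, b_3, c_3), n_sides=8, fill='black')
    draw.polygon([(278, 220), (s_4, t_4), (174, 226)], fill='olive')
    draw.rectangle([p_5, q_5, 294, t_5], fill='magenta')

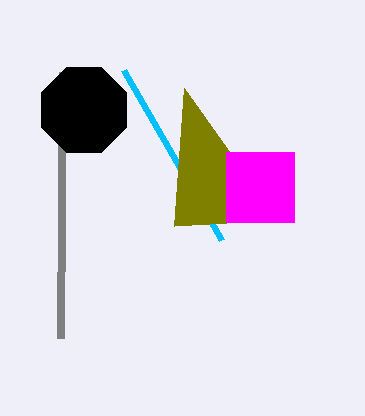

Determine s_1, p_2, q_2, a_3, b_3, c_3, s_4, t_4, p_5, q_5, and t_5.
s_1 = 60
p_2 = 222
q_2 = 240
a_3 = 84
b_3 = 110
c_3 = 46
s_4 = 184
t_4 = 88
p_5 = 226
q_5 = 152
t_5 = 222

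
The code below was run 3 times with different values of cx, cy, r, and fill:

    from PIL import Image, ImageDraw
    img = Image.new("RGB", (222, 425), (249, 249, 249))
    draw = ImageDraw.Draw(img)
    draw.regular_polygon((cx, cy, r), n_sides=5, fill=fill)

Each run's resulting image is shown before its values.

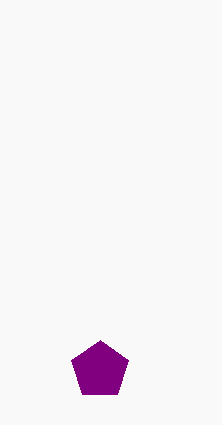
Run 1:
cx = 100
cy = 370
r = 30
fill = 'purple'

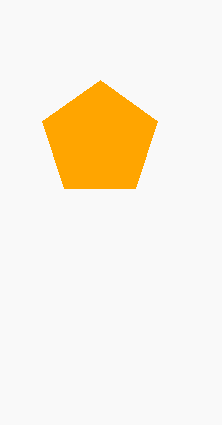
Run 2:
cx = 100; cy = 140; r = 60; fill = 'orange'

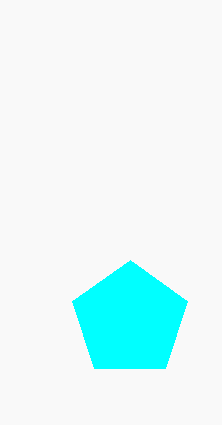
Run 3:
cx = 130, cy = 320, r = 60, fill = 'cyan'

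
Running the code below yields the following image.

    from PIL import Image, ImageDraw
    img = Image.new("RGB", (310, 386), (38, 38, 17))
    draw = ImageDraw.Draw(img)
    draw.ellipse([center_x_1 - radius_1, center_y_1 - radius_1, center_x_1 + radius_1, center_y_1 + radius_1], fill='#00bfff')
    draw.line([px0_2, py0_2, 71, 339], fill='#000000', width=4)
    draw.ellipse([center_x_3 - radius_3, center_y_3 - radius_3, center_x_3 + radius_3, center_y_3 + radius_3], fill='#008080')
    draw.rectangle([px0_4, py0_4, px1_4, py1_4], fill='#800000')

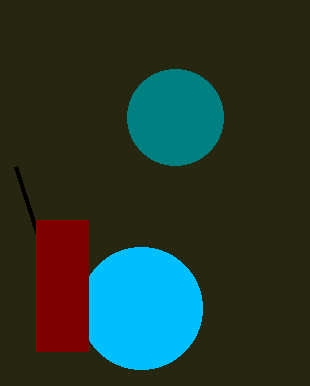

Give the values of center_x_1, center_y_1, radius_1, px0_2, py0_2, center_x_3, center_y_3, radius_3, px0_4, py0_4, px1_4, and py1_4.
center_x_1 = 141, center_y_1 = 308, radius_1 = 61, px0_2 = 15, py0_2 = 166, center_x_3 = 175, center_y_3 = 117, radius_3 = 48, px0_4 = 36, py0_4 = 220, px1_4 = 88, py1_4 = 351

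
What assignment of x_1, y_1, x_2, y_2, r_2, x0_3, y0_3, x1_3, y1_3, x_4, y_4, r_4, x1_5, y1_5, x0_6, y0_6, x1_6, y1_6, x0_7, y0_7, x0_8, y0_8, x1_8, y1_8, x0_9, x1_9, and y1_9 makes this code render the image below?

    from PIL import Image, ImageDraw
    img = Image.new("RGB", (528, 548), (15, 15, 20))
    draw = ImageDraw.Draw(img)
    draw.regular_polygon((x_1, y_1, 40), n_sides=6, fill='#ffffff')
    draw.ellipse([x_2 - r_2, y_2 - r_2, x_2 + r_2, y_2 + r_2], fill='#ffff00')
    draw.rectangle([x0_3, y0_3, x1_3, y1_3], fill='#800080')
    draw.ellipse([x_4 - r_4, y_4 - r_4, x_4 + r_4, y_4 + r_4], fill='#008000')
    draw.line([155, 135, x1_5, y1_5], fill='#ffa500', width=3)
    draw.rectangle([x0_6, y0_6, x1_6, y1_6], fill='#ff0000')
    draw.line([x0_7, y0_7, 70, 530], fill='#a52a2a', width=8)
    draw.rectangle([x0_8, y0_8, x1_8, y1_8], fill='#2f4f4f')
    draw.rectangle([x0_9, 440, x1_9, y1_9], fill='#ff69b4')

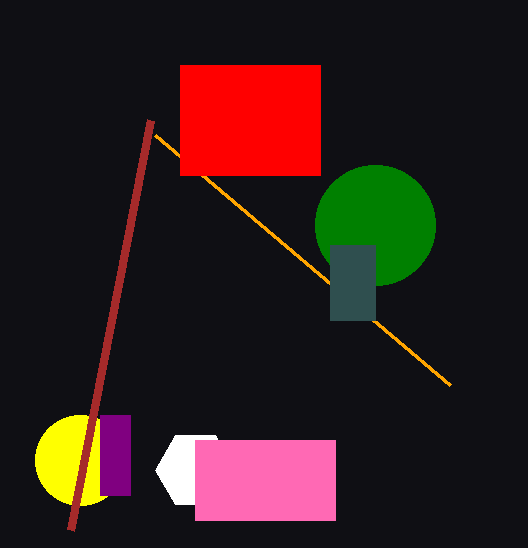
x_1 = 195, y_1 = 470, x_2 = 80, y_2 = 460, r_2 = 45, x0_3 = 100, y0_3 = 415, x1_3 = 130, y1_3 = 495, x_4 = 375, y_4 = 225, r_4 = 60, x1_5 = 450, y1_5 = 385, x0_6 = 180, y0_6 = 65, x1_6 = 320, y1_6 = 175, x0_7 = 150, y0_7 = 120, x0_8 = 330, y0_8 = 245, x1_8 = 375, y1_8 = 320, x0_9 = 195, x1_9 = 335, y1_9 = 520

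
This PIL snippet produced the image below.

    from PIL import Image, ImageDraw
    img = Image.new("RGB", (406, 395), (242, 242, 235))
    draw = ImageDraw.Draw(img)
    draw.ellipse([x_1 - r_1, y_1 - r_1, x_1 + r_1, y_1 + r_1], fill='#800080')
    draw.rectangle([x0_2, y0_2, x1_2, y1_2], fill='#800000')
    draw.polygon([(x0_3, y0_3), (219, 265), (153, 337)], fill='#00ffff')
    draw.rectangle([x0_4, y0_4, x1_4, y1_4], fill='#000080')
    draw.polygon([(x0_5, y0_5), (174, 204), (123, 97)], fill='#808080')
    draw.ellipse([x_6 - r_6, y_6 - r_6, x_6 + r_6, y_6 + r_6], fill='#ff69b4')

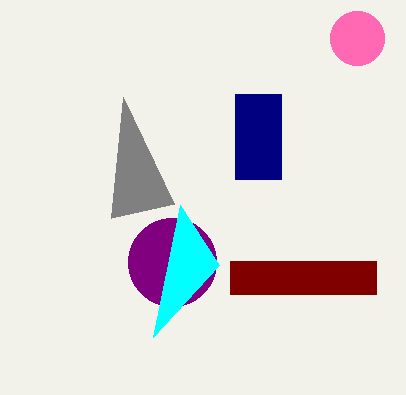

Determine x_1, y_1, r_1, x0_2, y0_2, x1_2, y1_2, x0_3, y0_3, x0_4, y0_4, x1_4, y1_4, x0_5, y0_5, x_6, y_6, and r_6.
x_1 = 172; y_1 = 262; r_1 = 44; x0_2 = 230; y0_2 = 261; x1_2 = 376; y1_2 = 294; x0_3 = 180; y0_3 = 205; x0_4 = 235; y0_4 = 94; x1_4 = 281; y1_4 = 179; x0_5 = 111; y0_5 = 218; x_6 = 357; y_6 = 38; r_6 = 27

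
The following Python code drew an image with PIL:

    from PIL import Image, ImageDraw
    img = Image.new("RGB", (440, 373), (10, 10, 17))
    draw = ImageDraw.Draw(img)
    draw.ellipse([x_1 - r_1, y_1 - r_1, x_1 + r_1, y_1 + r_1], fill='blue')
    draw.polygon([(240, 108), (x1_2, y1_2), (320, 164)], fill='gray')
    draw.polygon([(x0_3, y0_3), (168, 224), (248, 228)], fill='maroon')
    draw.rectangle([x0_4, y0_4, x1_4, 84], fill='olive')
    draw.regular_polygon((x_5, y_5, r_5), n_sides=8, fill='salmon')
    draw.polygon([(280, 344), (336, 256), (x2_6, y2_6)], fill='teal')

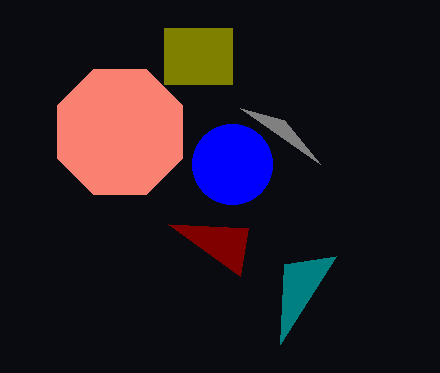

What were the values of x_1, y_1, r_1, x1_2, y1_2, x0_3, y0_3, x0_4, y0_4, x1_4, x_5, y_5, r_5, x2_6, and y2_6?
x_1 = 232
y_1 = 164
r_1 = 40
x1_2 = 284
y1_2 = 120
x0_3 = 240
y0_3 = 276
x0_4 = 164
y0_4 = 28
x1_4 = 232
x_5 = 120
y_5 = 132
r_5 = 68
x2_6 = 284
y2_6 = 264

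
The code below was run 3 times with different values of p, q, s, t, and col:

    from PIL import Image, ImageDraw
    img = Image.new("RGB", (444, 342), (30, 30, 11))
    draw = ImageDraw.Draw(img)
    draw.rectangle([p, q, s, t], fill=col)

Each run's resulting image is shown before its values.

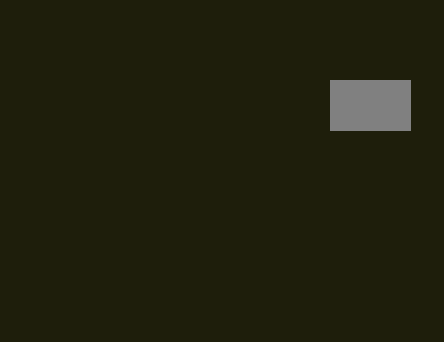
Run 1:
p = 330
q = 80
s = 410
t = 130
col = 'gray'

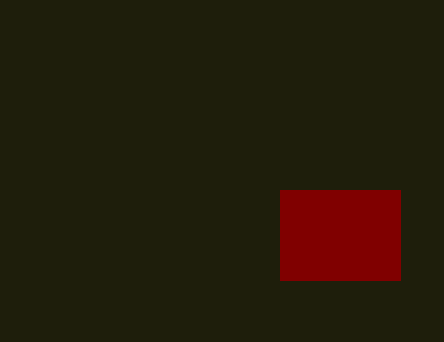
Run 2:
p = 280; q = 190; s = 400; t = 280; col = 'maroon'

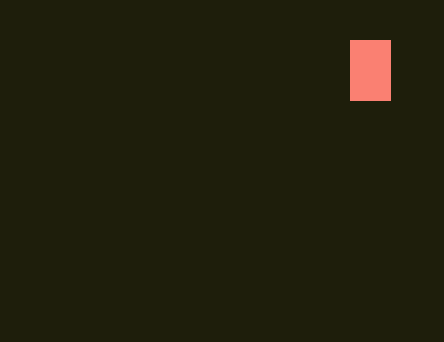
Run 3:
p = 350
q = 40
s = 390
t = 100
col = 'salmon'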